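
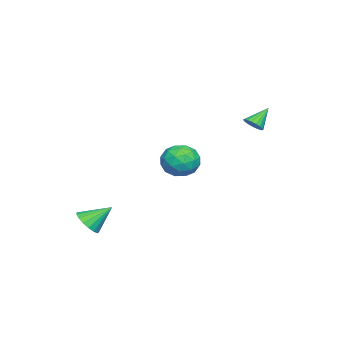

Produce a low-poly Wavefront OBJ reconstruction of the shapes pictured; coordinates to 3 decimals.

v -1.332 2.706 3.375
v -0.981 2.528 3.759
v -2.048 3.214 4.265
v -0.893 2.75 3.703
v -0.892 2.963 3.582
v -0.979 3.124 3.42
v -1.135 3.203 3.249
v -1.331 3.184 3.103
v -1.526 3.069 3.011
v -1.684 2.883 2.991
v -1.772 2.661 3.047
v -1.772 2.449 3.168
v -1.686 2.287 3.33
v -1.529 2.208 3.501
v -1.334 2.228 3.647
v -1.138 2.342 3.739
v -3.331 -0.728 -0.069
v -2.415 -0.261 0.091
v -2.665 -2.199 0.409
v -1.749 -1.732 0.569
v -2.554 -1.526 1.195
v -2.966 -0.616 0.9
v -2.114 -1.844 -0.4
v -2.526 -0.934 -0.695
v -1.663 -0.951 -0.114
v -1.934 -0.754 0.872
v -3.146 -1.706 -0.372
v -3.417 -1.509 0.614
v -2.932 -0.365 -0.031
v -2.148 -2.095 0.531
v -2.622 -1.973 0.899
v -2.083 -1.699 0.993
v -3.255 -0.574 0.445
v -2.717 -0.3 0.538
v -2.799 -1.043 1.187
v -2.363 -2.16 -0.038
v -1.825 -1.886 0.055
v -2.997 -0.761 -0.493
v -2.458 -0.487 -0.399
v -2.281 -1.417 -0.687
v -1.951 -0.496 -0.057
v -1.559 -1.361 0.224
v -1.774 -1.427 -0.346
v -2.016 -0.892 -0.519
v -2.11 -0.381 0.522
v -1.719 -1.245 0.803
v -2.192 -1.124 1.171
v -2.434 -0.589 0.997
v -1.668 -0.786 0.402
v -3.361 -1.215 -0.303
v -2.97 -2.079 -0.022
v -2.646 -1.871 -0.497
v -2.888 -1.336 -0.671
v -3.521 -1.099 0.276
v -3.129 -1.964 0.557
v -3.064 -1.568 1.019
v -3.306 -1.033 0.846
v -3.412 -1.674 0.098
v 3.437 -3.596 -1.877
v 4.154 -3.526 -1.604
v 2.983 -2.584 -0.943
v 4.139 -3.28 -1.878
v 3.964 -3.106 -2.152
v 3.668 -3.045 -2.362
v 3.319 -3.109 -2.462
v 2.997 -3.285 -2.427
v 2.776 -3.533 -2.267
v 2.706 -3.795 -2.017
v 2.804 -4.011 -1.735
v 3.047 -4.132 -1.486
v 3.379 -4.131 -1.326
v 3.724 -4.007 -1.292
v 4.004 -3.788 -1.393
f 2 1 4
f 2 4 3
f 4 1 5
f 4 5 3
f 5 1 6
f 5 6 3
f 6 1 7
f 6 7 3
f 7 1 8
f 7 8 3
f 8 1 9
f 8 9 3
f 9 1 10
f 9 10 3
f 10 1 11
f 10 11 3
f 11 1 12
f 11 12 3
f 12 1 13
f 12 13 3
f 13 1 14
f 13 14 3
f 14 1 15
f 14 15 3
f 15 1 16
f 15 16 3
f 16 1 2
f 16 2 3
f 17 54 33
f 54 28 57
f 33 57 22
f 54 57 33
f 17 33 29
f 33 22 34
f 29 34 18
f 33 34 29
f 17 29 38
f 29 18 39
f 38 39 24
f 29 39 38
f 17 38 50
f 38 24 53
f 50 53 27
f 38 53 50
f 17 50 54
f 50 27 58
f 54 58 28
f 50 58 54
f 18 34 45
f 34 22 48
f 45 48 26
f 34 48 45
f 22 57 35
f 57 28 56
f 35 56 21
f 57 56 35
f 28 58 55
f 58 27 51
f 55 51 19
f 58 51 55
f 27 53 52
f 53 24 40
f 52 40 23
f 53 40 52
f 24 39 44
f 39 18 41
f 44 41 25
f 39 41 44
f 20 46 32
f 46 26 47
f 32 47 21
f 46 47 32
f 20 32 30
f 32 21 31
f 30 31 19
f 32 31 30
f 20 30 37
f 30 19 36
f 37 36 23
f 30 36 37
f 20 37 42
f 37 23 43
f 42 43 25
f 37 43 42
f 20 42 46
f 42 25 49
f 46 49 26
f 42 49 46
f 21 47 35
f 47 26 48
f 35 48 22
f 47 48 35
f 19 31 55
f 31 21 56
f 55 56 28
f 31 56 55
f 23 36 52
f 36 19 51
f 52 51 27
f 36 51 52
f 25 43 44
f 43 23 40
f 44 40 24
f 43 40 44
f 26 49 45
f 49 25 41
f 45 41 18
f 49 41 45
f 60 59 62
f 60 62 61
f 62 59 63
f 62 63 61
f 63 59 64
f 63 64 61
f 64 59 65
f 64 65 61
f 65 59 66
f 65 66 61
f 66 59 67
f 66 67 61
f 67 59 68
f 67 68 61
f 68 59 69
f 68 69 61
f 69 59 70
f 69 70 61
f 70 59 71
f 70 71 61
f 71 59 72
f 71 72 61
f 72 59 73
f 72 73 61
f 73 59 60
f 73 60 61



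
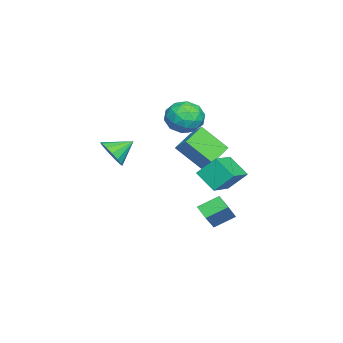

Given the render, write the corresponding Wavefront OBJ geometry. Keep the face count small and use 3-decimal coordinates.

v 0.784 -3.155 1.135
v 1.377 -2.408 0.696
v -0.004 -2.065 1.925
v 0.955 -2.468 0.359
v 0.487 -2.713 0.23
v 0.099 -3.076 0.343
v -0.106 -3.46 0.668
v -0.072 -3.762 1.119
v 0.191 -3.902 1.573
v 0.613 -3.841 1.91
v 1.081 -3.597 2.04
v 1.469 -3.234 1.926
v 1.674 -2.85 1.601
v 1.64 -2.547 1.151
v -1.513 1.343 2.864
v -0.325 0.993 2.797
v -1.715 0.327 4.583
v -0.527 -0.023 4.516
v -0.813 1.164 4.737
v -0.688 1.792 3.674
v -1.352 -0.472 3.706
v -1.227 0.156 2.643
v -0.225 -0.128 3.317
v 0.108 0.883 3.954
v -2.148 0.437 3.426
v -1.815 1.448 4.063
v -0.901 1.257 2.679
v -1.139 0.063 4.701
v -1.307 0.76 4.83
v -0.608 0.555 4.791
v -1.115 1.727 3.195
v -0.416 1.521 3.155
v -0.703 1.622 4.296
v -1.624 -0.201 4.225
v -0.925 -0.407 4.185
v -1.432 0.765 2.589
v -0.733 0.56 2.55
v -1.337 -0.302 3.084
v -0.144 0.392 2.946
v -0.263 -0.205 3.957
v -0.748 -0.469 3.481
v -0.675 -0.1 2.856
v 0.052 0.987 3.32
v -0.067 0.39 4.331
v -0.235 1.087 4.46
v -0.162 1.457 3.836
v 0.11 0.328 3.626
v -1.973 0.93 3.049
v -2.092 0.333 4.06
v -1.878 -0.137 3.544
v -1.805 0.233 2.92
v -1.777 1.525 3.423
v -1.896 0.928 4.434
v -1.365 1.42 4.524
v -1.292 1.789 3.899
v -2.15 0.992 3.754
v -1.048 1.892 -4.135
v 0.373 1.734 -2.709
v -1.639 3.045 -3.419
v -0.217 2.886 -1.992
v -0.443 2.534 -4.668
v 0.979 2.375 -3.241
v -1.033 3.686 -3.951
v 0.388 3.528 -2.525
v 0.08 2.452 0.092
v -0.075 3.525 1.255
v 0.673 3.59 -0.88
v 0.518 4.663 0.283
v 1.902 2.037 0.717
v 1.747 3.11 1.88
v 2.495 3.175 -0.255
v 2.34 4.248 0.908
v -2.818 2.18 0.17
v -2.825 0.607 1.679
v -2.3 2.936 0.96
v -2.307 1.363 2.469
v -1.173 1.637 -0.389
v -1.18 0.064 1.12
v -0.655 2.393 0.401
v -0.662 0.82 1.91
f 2 1 4
f 2 4 3
f 4 1 5
f 4 5 3
f 5 1 6
f 5 6 3
f 6 1 7
f 6 7 3
f 7 1 8
f 7 8 3
f 8 1 9
f 8 9 3
f 9 1 10
f 9 10 3
f 10 1 11
f 10 11 3
f 11 1 12
f 11 12 3
f 12 1 13
f 12 13 3
f 13 1 14
f 13 14 3
f 14 1 2
f 14 2 3
f 15 52 31
f 52 26 55
f 31 55 20
f 52 55 31
f 15 31 27
f 31 20 32
f 27 32 16
f 31 32 27
f 15 27 36
f 27 16 37
f 36 37 22
f 27 37 36
f 15 36 48
f 36 22 51
f 48 51 25
f 36 51 48
f 15 48 52
f 48 25 56
f 52 56 26
f 48 56 52
f 16 32 43
f 32 20 46
f 43 46 24
f 32 46 43
f 20 55 33
f 55 26 54
f 33 54 19
f 55 54 33
f 26 56 53
f 56 25 49
f 53 49 17
f 56 49 53
f 25 51 50
f 51 22 38
f 50 38 21
f 51 38 50
f 22 37 42
f 37 16 39
f 42 39 23
f 37 39 42
f 18 44 30
f 44 24 45
f 30 45 19
f 44 45 30
f 18 30 28
f 30 19 29
f 28 29 17
f 30 29 28
f 18 28 35
f 28 17 34
f 35 34 21
f 28 34 35
f 18 35 40
f 35 21 41
f 40 41 23
f 35 41 40
f 18 40 44
f 40 23 47
f 44 47 24
f 40 47 44
f 19 45 33
f 45 24 46
f 33 46 20
f 45 46 33
f 17 29 53
f 29 19 54
f 53 54 26
f 29 54 53
f 21 34 50
f 34 17 49
f 50 49 25
f 34 49 50
f 23 41 42
f 41 21 38
f 42 38 22
f 41 38 42
f 24 47 43
f 47 23 39
f 43 39 16
f 47 39 43
f 58 60 57
f 61 58 57
f 57 60 59
f 59 61 57
f 58 64 60
f 62 58 61
f 62 64 58
f 60 64 59
f 63 61 59
f 59 64 63
f 63 62 61
f 64 62 63
f 66 68 65
f 69 66 65
f 65 68 67
f 67 69 65
f 66 72 68
f 70 66 69
f 70 72 66
f 68 72 67
f 71 69 67
f 67 72 71
f 71 70 69
f 72 70 71
f 74 76 73
f 77 74 73
f 73 76 75
f 75 77 73
f 74 80 76
f 78 74 77
f 78 80 74
f 76 80 75
f 79 77 75
f 75 80 79
f 79 78 77
f 80 78 79



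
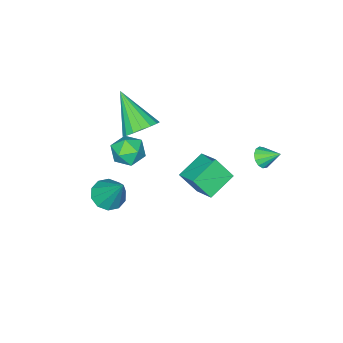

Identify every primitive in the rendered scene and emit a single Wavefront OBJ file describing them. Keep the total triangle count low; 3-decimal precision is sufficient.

v 3.225 -3.153 -1.679
v 3.775 -2.66 -2.08
v 3.435 -2.007 0.019
v 3.3 -2.464 -2.154
v 2.797 -2.531 -2.046
v 2.457 -2.836 -1.799
v 2.411 -3.262 -1.506
v 2.676 -3.646 -1.279
v 3.151 -3.842 -1.205
v 3.654 -3.775 -1.312
v 3.994 -3.471 -1.56
v 4.04 -3.045 -1.853
v 1.632 -2.612 2.292
v 2.507 -2.67 2.446
v 1.268 -4.188 3.768
v 2.373 -2.377 2.725
v 2.07 -2.138 2.905
v 1.666 -2.008 2.945
v 1.255 -2.016 2.835
v 0.93 -2.161 2.6
v 0.766 -2.409 2.295
v 0.8 -2.703 1.989
v 1.025 -2.977 1.753
v 1.389 -3.167 1.64
v 1.809 -3.23 1.676
v 2.188 -3.151 1.853
v 2.44 -2.949 2.131
v -0.115 0.407 0.067
v 0.245 1.53 0.683
v 1.236 0.301 -0.529
v 1.596 1.424 0.087
v 0.284 -0.284 1.093
v 0.644 0.839 1.709
v 1.635 -0.39 0.497
v 1.995 0.733 1.113
v 3.229 -1.075 3.757
v 3.932 -0.634 3.724
v 3.748 -1.966 2.896
v 4.451 -1.525 2.863
v 4.246 -1.93 3.559
v 3.925 -1.379 4.091
v 3.755 -1.221 2.529
v 3.434 -0.67 3.061
v 4.257 -0.724 2.965
v 4.561 -1.162 3.602
v 3.119 -1.438 3.018
v 3.423 -1.876 3.655
v -0.737 2.287 1.802
v -0.38 2.117 2.199
v -1.003 3.073 2.378
v -0.218 2.31 2.01
v -0.22 2.496 1.755
v -0.386 2.616 1.515
v -0.664 2.631 1.366
v -0.965 2.537 1.356
v -1.194 2.364 1.487
v -1.277 2.166 1.718
v -1.19 2.007 1.976
v -0.958 1.936 2.179
v -0.656 1.977 2.262
f 2 1 4
f 2 4 3
f 4 1 5
f 4 5 3
f 5 1 6
f 5 6 3
f 6 1 7
f 6 7 3
f 7 1 8
f 7 8 3
f 8 1 9
f 8 9 3
f 9 1 10
f 9 10 3
f 10 1 11
f 10 11 3
f 11 1 12
f 11 12 3
f 12 1 2
f 12 2 3
f 14 13 16
f 14 16 15
f 16 13 17
f 16 17 15
f 17 13 18
f 17 18 15
f 18 13 19
f 18 19 15
f 19 13 20
f 19 20 15
f 20 13 21
f 20 21 15
f 21 13 22
f 21 22 15
f 22 13 23
f 22 23 15
f 23 13 24
f 23 24 15
f 24 13 25
f 24 25 15
f 25 13 26
f 25 26 15
f 26 13 27
f 26 27 15
f 27 13 14
f 27 14 15
f 29 31 28
f 32 29 28
f 28 31 30
f 30 32 28
f 29 35 31
f 33 29 32
f 33 35 29
f 31 35 30
f 34 32 30
f 30 35 34
f 34 33 32
f 35 33 34
f 36 47 41
f 36 41 37
f 36 37 43
f 36 43 46
f 36 46 47
f 37 41 45
f 41 47 40
f 47 46 38
f 46 43 42
f 43 37 44
f 39 45 40
f 39 40 38
f 39 38 42
f 39 42 44
f 39 44 45
f 40 45 41
f 38 40 47
f 42 38 46
f 44 42 43
f 45 44 37
f 49 48 51
f 49 51 50
f 51 48 52
f 51 52 50
f 52 48 53
f 52 53 50
f 53 48 54
f 53 54 50
f 54 48 55
f 54 55 50
f 55 48 56
f 55 56 50
f 56 48 57
f 56 57 50
f 57 48 58
f 57 58 50
f 58 48 59
f 58 59 50
f 59 48 60
f 59 60 50
f 60 48 49
f 60 49 50



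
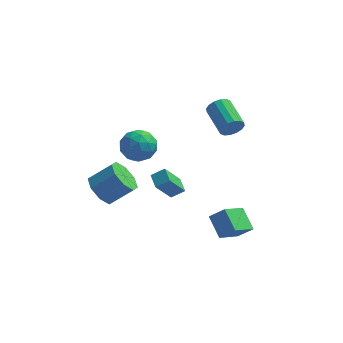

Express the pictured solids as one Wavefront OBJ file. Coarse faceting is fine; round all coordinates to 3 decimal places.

v -0.515 0.509 -4.419
v -1.293 -0.285 -2.866
v -0.903 1.384 -4.166
v -1.68 0.59 -2.612
v 0.26 0.71 -3.928
v -0.517 -0.084 -2.374
v -0.127 1.585 -3.674
v -0.905 0.791 -2.121
v -3.748 -4.008 -0.114
v -3.039 -4.094 -0.937
v -1.782 -3.759 0.11
v -2.492 -3.672 0.934
v -3.325 -3.316 -0.843
v -2.068 -2.981 0.205
v -3.859 -2.943 -0.321
v -2.602 -2.608 0.726
v -4.328 -3.193 0.322
v -3.071 -2.858 1.369
v -4.458 -3.921 0.71
v -3.201 -3.586 1.757
v -4.172 -4.699 0.615
v -2.915 -4.364 1.663
v -3.638 -5.072 0.094
v -2.381 -4.737 1.141
v -3.169 -4.822 -0.549
v -1.912 -4.487 0.498
v 3.035 -1.263 3.539
v 3.248 -0.938 2.909
v 2.338 0.629 3.412
v 2.125 0.303 4.041
v 2.914 -1.105 2.826
v 2.004 0.461 3.328
v 2.612 -1.315 2.934
v 1.702 0.252 3.436
v 2.423 -1.511 3.204
v 1.514 0.056 3.706
v 2.399 -1.641 3.563
v 1.489 -0.074 4.065
v 2.545 -1.669 3.916
v 1.635 -0.102 4.419
v 2.822 -1.589 4.168
v 1.912 -0.022 4.671
v 3.156 -1.421 4.252
v 2.246 0.145 4.754
v 3.458 -1.212 4.144
v 2.548 0.355 4.646
v 3.646 -1.016 3.874
v 2.737 0.551 4.376
v 3.671 -0.886 3.515
v 2.761 0.681 4.017
v 3.525 -0.858 3.161
v 2.615 0.709 3.664
v -2.163 1.336 0.671
v -1.386 0.732 0.083
v -3.414 1.028 -0.663
v -2.637 0.424 -1.251
v -3.059 0.012 -0.268
v -2.286 0.202 0.556
v -2.514 1.558 -1.136
v -1.741 1.748 -0.312
v -1.604 0.869 -1.034
v -1.94 -0.086 -0.498
v -2.86 1.846 -0.082
v -3.196 0.891 0.454
v -1.665 1.061 0.494
v -3.135 0.699 -1.074
v -3.383 0.457 -0.496
v -2.927 0.102 -0.842
v -2.194 0.75 0.772
v -1.737 0.395 0.427
v -2.72 -0.029 0.22
v -3.063 1.365 -1.007
v -2.606 1.01 -1.352
v -1.873 1.658 0.262
v -1.417 1.303 -0.084
v -2.08 1.789 -0.8
v -1.336 0.787 -0.508
v -2.071 0.605 -1.292
v -1.999 1.272 -1.225
v -1.545 1.384 -0.74
v -1.534 0.225 -0.193
v -2.269 0.044 -0.977
v -2.517 -0.198 -0.399
v -2.063 -0.086 0.085
v -1.662 0.306 -0.849
v -2.531 1.716 0.397
v -3.266 1.535 -0.387
v -2.737 1.846 -0.665
v -2.283 1.958 -0.181
v -2.729 1.155 0.712
v -3.464 0.973 -0.072
v -3.255 0.376 0.16
v -2.801 0.488 0.645
v -3.138 1.454 0.269
v 3.667 -3.766 -3.527
v 2.791 -5.073 -2.553
v 2.985 -2.711 -2.724
v 2.11 -4.018 -1.75
v 4.51 -3.782 -2.79
v 3.635 -5.089 -1.816
v 3.829 -2.727 -1.987
v 2.953 -4.034 -1.013
f 2 4 1
f 5 2 1
f 1 4 3
f 3 5 1
f 2 8 4
f 6 2 5
f 6 8 2
f 4 8 3
f 7 5 3
f 3 8 7
f 7 6 5
f 8 6 7
f 10 9 13
f 10 13 11
f 11 13 14
f 11 14 12
f 13 9 15
f 13 15 14
f 14 15 16
f 14 16 12
f 15 9 17
f 15 17 16
f 16 17 18
f 16 18 12
f 17 9 19
f 17 19 18
f 18 19 20
f 18 20 12
f 19 9 21
f 19 21 20
f 20 21 22
f 20 22 12
f 21 9 23
f 21 23 22
f 22 23 24
f 22 24 12
f 23 9 25
f 23 25 24
f 24 25 26
f 24 26 12
f 25 9 10
f 25 10 26
f 26 10 11
f 26 11 12
f 28 27 31
f 28 31 29
f 29 31 32
f 29 32 30
f 31 27 33
f 31 33 32
f 32 33 34
f 32 34 30
f 33 27 35
f 33 35 34
f 34 35 36
f 34 36 30
f 35 27 37
f 35 37 36
f 36 37 38
f 36 38 30
f 37 27 39
f 37 39 38
f 38 39 40
f 38 40 30
f 39 27 41
f 39 41 40
f 40 41 42
f 40 42 30
f 41 27 43
f 41 43 42
f 42 43 44
f 42 44 30
f 43 27 45
f 43 45 44
f 44 45 46
f 44 46 30
f 45 27 47
f 45 47 46
f 46 47 48
f 46 48 30
f 47 27 49
f 47 49 48
f 48 49 50
f 48 50 30
f 49 27 51
f 49 51 50
f 50 51 52
f 50 52 30
f 51 27 28
f 51 28 52
f 52 28 29
f 52 29 30
f 53 90 69
f 90 64 93
f 69 93 58
f 90 93 69
f 53 69 65
f 69 58 70
f 65 70 54
f 69 70 65
f 53 65 74
f 65 54 75
f 74 75 60
f 65 75 74
f 53 74 86
f 74 60 89
f 86 89 63
f 74 89 86
f 53 86 90
f 86 63 94
f 90 94 64
f 86 94 90
f 54 70 81
f 70 58 84
f 81 84 62
f 70 84 81
f 58 93 71
f 93 64 92
f 71 92 57
f 93 92 71
f 64 94 91
f 94 63 87
f 91 87 55
f 94 87 91
f 63 89 88
f 89 60 76
f 88 76 59
f 89 76 88
f 60 75 80
f 75 54 77
f 80 77 61
f 75 77 80
f 56 82 68
f 82 62 83
f 68 83 57
f 82 83 68
f 56 68 66
f 68 57 67
f 66 67 55
f 68 67 66
f 56 66 73
f 66 55 72
f 73 72 59
f 66 72 73
f 56 73 78
f 73 59 79
f 78 79 61
f 73 79 78
f 56 78 82
f 78 61 85
f 82 85 62
f 78 85 82
f 57 83 71
f 83 62 84
f 71 84 58
f 83 84 71
f 55 67 91
f 67 57 92
f 91 92 64
f 67 92 91
f 59 72 88
f 72 55 87
f 88 87 63
f 72 87 88
f 61 79 80
f 79 59 76
f 80 76 60
f 79 76 80
f 62 85 81
f 85 61 77
f 81 77 54
f 85 77 81
f 96 98 95
f 99 96 95
f 95 98 97
f 97 99 95
f 96 102 98
f 100 96 99
f 100 102 96
f 98 102 97
f 101 99 97
f 97 102 101
f 101 100 99
f 102 100 101



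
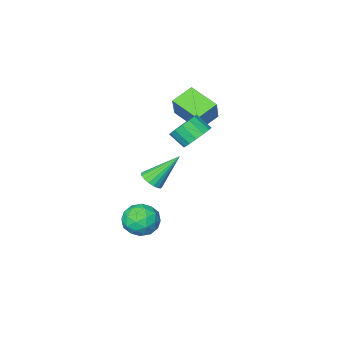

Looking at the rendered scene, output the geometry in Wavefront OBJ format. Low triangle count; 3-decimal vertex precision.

v -1.582 -4.524 2.687
v -2.864 -4.668 3.28
v -2.075 -2.832 2.033
v -3.357 -2.976 2.626
v -1.003 -3.804 4.114
v -2.285 -3.948 4.707
v -1.496 -2.112 3.46
v -2.778 -2.256 4.053
v 2.729 0.2 1.365
v 3.183 0.682 1.592
v 1.371 0.72 2.975
v 3.006 0.842 1.391
v 2.775 0.875 1.185
v 2.534 0.774 1.015
v 2.332 0.559 0.914
v 2.209 0.273 0.902
v 2.189 -0.027 0.982
v 2.275 -0.283 1.138
v 2.452 -0.442 1.339
v 2.684 -0.475 1.544
v 2.924 -0.374 1.715
v 3.126 -0.159 1.816
v 3.249 0.126 1.827
v 3.27 0.427 1.747
v 1.107 -1.611 -3.186
v 1.941 -1.215 -3.791
v 2.259 -2.605 -2.249
v 3.093 -2.209 -2.854
v 2.56 -1.548 -2.148
v 1.848 -0.934 -2.727
v 2.352 -2.886 -3.313
v 1.64 -2.272 -3.892
v 2.71 -2.003 -3.869
v 2.839 -1.175 -3.15
v 1.361 -2.645 -2.89
v 1.49 -1.817 -2.171
v 1.423 -1.326 -3.57
v 2.777 -2.494 -2.47
v 2.464 -2.106 -2.055
v 2.954 -1.873 -2.41
v 1.368 -1.161 -2.945
v 1.859 -0.927 -3.301
v 2.222 -1.123 -2.335
v 2.341 -2.893 -2.739
v 2.832 -2.659 -3.095
v 1.246 -1.947 -3.63
v 1.736 -1.714 -3.985
v 1.978 -2.697 -3.705
v 2.365 -1.556 -3.972
v 3.042 -2.14 -3.422
v 2.607 -2.538 -3.692
v 2.188 -2.177 -4.032
v 2.441 -1.07 -3.549
v 3.118 -1.654 -2.999
v 2.805 -1.265 -2.584
v 2.386 -0.904 -2.924
v 2.893 -1.533 -3.595
v 1.082 -2.166 -3.041
v 1.759 -2.75 -2.491
v 1.814 -2.916 -3.116
v 1.395 -2.555 -3.456
v 1.158 -1.68 -2.618
v 1.835 -2.264 -2.068
v 2.012 -1.643 -2.008
v 1.593 -1.282 -2.348
v 1.307 -2.287 -2.445
v -1.004 -1.326 2.557
v -0.273 -1.505 1.96
v 0.154 -2.253 2.707
v -0.576 -2.074 3.303
v -0.117 -1.13 2.246
v 0.31 -1.878 2.993
v -0.198 -0.807 2.615
v 0.229 -1.555 3.362
v -0.495 -0.624 2.969
v -0.068 -1.372 3.715
v -0.928 -0.629 3.212
v -0.501 -1.376 3.959
v -1.382 -0.82 3.28
v -0.954 -1.568 4.026
v -1.734 -1.147 3.153
v -1.307 -1.895 3.9
v -1.89 -1.522 2.867
v -1.463 -2.27 3.614
v -1.809 -1.845 2.498
v -1.382 -2.593 3.245
v -1.512 -2.028 2.145
v -1.085 -2.776 2.891
v -1.079 -2.024 1.901
v -0.652 -2.771 2.648
v -0.626 -1.832 1.834
v -0.198 -2.58 2.58
f 2 4 1
f 5 2 1
f 1 4 3
f 3 5 1
f 2 8 4
f 6 2 5
f 6 8 2
f 4 8 3
f 7 5 3
f 3 8 7
f 7 6 5
f 8 6 7
f 10 9 12
f 10 12 11
f 12 9 13
f 12 13 11
f 13 9 14
f 13 14 11
f 14 9 15
f 14 15 11
f 15 9 16
f 15 16 11
f 16 9 17
f 16 17 11
f 17 9 18
f 17 18 11
f 18 9 19
f 18 19 11
f 19 9 20
f 19 20 11
f 20 9 21
f 20 21 11
f 21 9 22
f 21 22 11
f 22 9 23
f 22 23 11
f 23 9 24
f 23 24 11
f 24 9 10
f 24 10 11
f 25 62 41
f 62 36 65
f 41 65 30
f 62 65 41
f 25 41 37
f 41 30 42
f 37 42 26
f 41 42 37
f 25 37 46
f 37 26 47
f 46 47 32
f 37 47 46
f 25 46 58
f 46 32 61
f 58 61 35
f 46 61 58
f 25 58 62
f 58 35 66
f 62 66 36
f 58 66 62
f 26 42 53
f 42 30 56
f 53 56 34
f 42 56 53
f 30 65 43
f 65 36 64
f 43 64 29
f 65 64 43
f 36 66 63
f 66 35 59
f 63 59 27
f 66 59 63
f 35 61 60
f 61 32 48
f 60 48 31
f 61 48 60
f 32 47 52
f 47 26 49
f 52 49 33
f 47 49 52
f 28 54 40
f 54 34 55
f 40 55 29
f 54 55 40
f 28 40 38
f 40 29 39
f 38 39 27
f 40 39 38
f 28 38 45
f 38 27 44
f 45 44 31
f 38 44 45
f 28 45 50
f 45 31 51
f 50 51 33
f 45 51 50
f 28 50 54
f 50 33 57
f 54 57 34
f 50 57 54
f 29 55 43
f 55 34 56
f 43 56 30
f 55 56 43
f 27 39 63
f 39 29 64
f 63 64 36
f 39 64 63
f 31 44 60
f 44 27 59
f 60 59 35
f 44 59 60
f 33 51 52
f 51 31 48
f 52 48 32
f 51 48 52
f 34 57 53
f 57 33 49
f 53 49 26
f 57 49 53
f 68 67 71
f 68 71 69
f 69 71 72
f 69 72 70
f 71 67 73
f 71 73 72
f 72 73 74
f 72 74 70
f 73 67 75
f 73 75 74
f 74 75 76
f 74 76 70
f 75 67 77
f 75 77 76
f 76 77 78
f 76 78 70
f 77 67 79
f 77 79 78
f 78 79 80
f 78 80 70
f 79 67 81
f 79 81 80
f 80 81 82
f 80 82 70
f 81 67 83
f 81 83 82
f 82 83 84
f 82 84 70
f 83 67 85
f 83 85 84
f 84 85 86
f 84 86 70
f 85 67 87
f 85 87 86
f 86 87 88
f 86 88 70
f 87 67 89
f 87 89 88
f 88 89 90
f 88 90 70
f 89 67 91
f 89 91 90
f 90 91 92
f 90 92 70
f 91 67 68
f 91 68 92
f 92 68 69
f 92 69 70



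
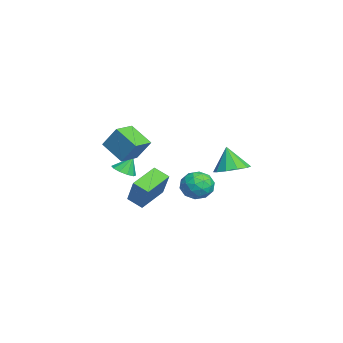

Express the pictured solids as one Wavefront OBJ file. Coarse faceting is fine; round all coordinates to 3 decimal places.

v 0.095 -3.773 -1.048
v 0.851 -3.58 -1.055
v -0.035 -3.227 -0.032
v 0.605 -3.229 -1.275
v 0.165 -3.085 -1.409
v -0.302 -3.204 -1.404
v -0.618 -3.541 -1.264
v -0.661 -3.966 -1.041
v -0.415 -4.317 -0.82
v 0.025 -4.461 -0.687
v 0.492 -4.342 -0.691
v 0.808 -4.005 -0.831
v 1.1 2.295 -0.651
v 2.059 1.87 -0.396
v 0.56 2.005 0.891
v 2.082 2.524 -0.265
v 1.729 3.091 -0.281
v 1.136 3.354 -0.439
v 0.53 3.212 -0.678
v 0.141 2.72 -0.907
v 0.118 2.066 -1.038
v 0.47 1.5 -1.021
v 1.063 1.237 -0.863
v 1.67 1.378 -0.624
v 2.687 -4.124 2.303
v 3.106 -3.361 3.586
v 3.652 -3.114 1.388
v 4.071 -2.352 2.67
v 3.749 -4.988 2.47
v 4.168 -4.226 3.752
v 4.714 -3.979 1.554
v 5.133 -3.216 2.837
v -3.631 1.083 -3.004
v -2.562 1.335 -2.897
v -3.218 -0.155 -4.223
v -2.149 0.097 -4.116
v -2.683 -0.403 -3.29
v -2.939 0.362 -2.536
v -2.841 0.818 -4.584
v -3.097 1.583 -3.83
v -2.073 1.171 -3.873
v -1.976 0.416 -3.074
v -3.804 0.764 -4.046
v -3.707 0.009 -3.247
v -3.133 1.318 -2.843
v -2.647 -0.138 -4.277
v -2.961 -0.432 -3.791
v -2.333 -0.284 -3.728
v -3.354 0.746 -2.631
v -2.726 0.894 -2.568
v -2.797 -0.128 -2.8
v -3.054 0.286 -4.552
v -2.426 0.434 -4.489
v -3.447 1.464 -3.392
v -2.819 1.612 -3.329
v -2.983 1.308 -4.32
v -2.217 1.369 -3.354
v -1.974 0.642 -4.071
v -2.381 1.066 -4.346
v -2.532 1.515 -3.903
v -2.16 0.926 -2.884
v -1.917 0.198 -3.601
v -2.231 -0.096 -3.116
v -2.381 0.354 -2.672
v -1.873 0.829 -3.458
v -3.863 0.982 -3.519
v -3.62 0.254 -4.236
v -3.399 0.826 -4.448
v -3.549 1.276 -4.004
v -3.806 0.538 -3.049
v -3.563 -0.189 -3.766
v -3.248 -0.335 -3.217
v -3.399 0.114 -2.774
v -3.907 0.351 -3.662
v -4.334 -2.222 -3.945
v -3.182 -1.904 -2.182
v -3.788 -1.374 -4.455
v -2.636 -1.056 -2.691
v -2.964 -3.504 -4.609
v -1.812 -3.186 -2.845
v -2.418 -2.656 -5.118
v -1.266 -2.338 -3.355
f 2 1 4
f 2 4 3
f 4 1 5
f 4 5 3
f 5 1 6
f 5 6 3
f 6 1 7
f 6 7 3
f 7 1 8
f 7 8 3
f 8 1 9
f 8 9 3
f 9 1 10
f 9 10 3
f 10 1 11
f 10 11 3
f 11 1 12
f 11 12 3
f 12 1 2
f 12 2 3
f 14 13 16
f 14 16 15
f 16 13 17
f 16 17 15
f 17 13 18
f 17 18 15
f 18 13 19
f 18 19 15
f 19 13 20
f 19 20 15
f 20 13 21
f 20 21 15
f 21 13 22
f 21 22 15
f 22 13 23
f 22 23 15
f 23 13 24
f 23 24 15
f 24 13 14
f 24 14 15
f 26 28 25
f 29 26 25
f 25 28 27
f 27 29 25
f 26 32 28
f 30 26 29
f 30 32 26
f 28 32 27
f 31 29 27
f 27 32 31
f 31 30 29
f 32 30 31
f 33 70 49
f 70 44 73
f 49 73 38
f 70 73 49
f 33 49 45
f 49 38 50
f 45 50 34
f 49 50 45
f 33 45 54
f 45 34 55
f 54 55 40
f 45 55 54
f 33 54 66
f 54 40 69
f 66 69 43
f 54 69 66
f 33 66 70
f 66 43 74
f 70 74 44
f 66 74 70
f 34 50 61
f 50 38 64
f 61 64 42
f 50 64 61
f 38 73 51
f 73 44 72
f 51 72 37
f 73 72 51
f 44 74 71
f 74 43 67
f 71 67 35
f 74 67 71
f 43 69 68
f 69 40 56
f 68 56 39
f 69 56 68
f 40 55 60
f 55 34 57
f 60 57 41
f 55 57 60
f 36 62 48
f 62 42 63
f 48 63 37
f 62 63 48
f 36 48 46
f 48 37 47
f 46 47 35
f 48 47 46
f 36 46 53
f 46 35 52
f 53 52 39
f 46 52 53
f 36 53 58
f 53 39 59
f 58 59 41
f 53 59 58
f 36 58 62
f 58 41 65
f 62 65 42
f 58 65 62
f 37 63 51
f 63 42 64
f 51 64 38
f 63 64 51
f 35 47 71
f 47 37 72
f 71 72 44
f 47 72 71
f 39 52 68
f 52 35 67
f 68 67 43
f 52 67 68
f 41 59 60
f 59 39 56
f 60 56 40
f 59 56 60
f 42 65 61
f 65 41 57
f 61 57 34
f 65 57 61
f 76 78 75
f 79 76 75
f 75 78 77
f 77 79 75
f 76 82 78
f 80 76 79
f 80 82 76
f 78 82 77
f 81 79 77
f 77 82 81
f 81 80 79
f 82 80 81



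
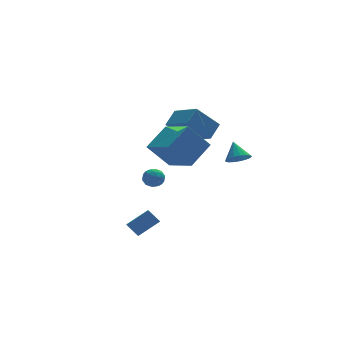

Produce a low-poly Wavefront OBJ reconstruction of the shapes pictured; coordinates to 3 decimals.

v 2.891 -4.148 1.946
v 3.431 -4.513 2.276
v 2.889 -3.332 2.854
v 3.598 -4.284 2.071
v 3.602 -4.024 1.837
v 3.444 -3.793 1.628
v 3.159 -3.643 1.493
v 2.813 -3.608 1.461
v 2.485 -3.698 1.54
v 2.249 -3.89 1.713
v 2.161 -4.142 1.939
v 2.24 -4.395 2.167
v 2.469 -4.591 2.344
v 2.794 -4.686 2.43
v 3.141 -4.658 2.405
v 2.241 2.139 2.033
v 3.014 2.781 2.76
v 1.535 3.867 1.259
v 2.309 4.508 1.986
v 3.611 2.072 0.634
v 4.385 2.713 1.361
v 2.906 3.799 -0.14
v 3.679 4.441 0.587
v -1.085 -0.7 1.896
v -0.492 -2.653 2.664
v 0.274 0.106 2.897
v 0.866 -1.847 3.665
v 0.134 -0.913 0.415
v 0.726 -2.866 1.183
v 1.492 -0.107 1.416
v 2.085 -2.06 2.184
v 0.35 4.219 -3.01
v 1.012 4.179 -3.248
v 0.508 3.261 -2.412
v 1.17 3.221 -2.65
v 0.987 3.731 -2.2
v 0.89 4.323 -2.569
v 0.63 3.117 -3.091
v 0.533 3.709 -3.46
v 1.185 3.498 -3.298
v 1.406 3.878 -2.747
v 0.114 3.562 -2.913
v 0.335 3.942 -2.362
v 0.668 4.283 -3.181
v 0.852 3.157 -2.479
v 0.745 3.457 -2.214
v 1.134 3.434 -2.354
v 0.596 4.368 -2.783
v 0.985 4.344 -2.922
v 0.97 4.081 -2.306
v 0.535 3.096 -2.738
v 0.924 3.072 -2.877
v 0.386 4.006 -3.306
v 0.775 3.983 -3.446
v 0.55 3.359 -3.354
v 1.158 3.859 -3.35
v 1.251 3.296 -2.999
v 0.934 3.235 -3.258
v 0.877 3.583 -3.475
v 1.288 4.083 -3.027
v 1.38 3.52 -2.675
v 1.273 3.82 -2.411
v 1.216 4.167 -2.628
v 1.39 3.682 -3.056
v 0.14 3.92 -2.985
v 0.232 3.357 -2.633
v 0.304 3.273 -3.032
v 0.247 3.62 -3.249
v 0.269 4.144 -2.661
v 0.362 3.581 -2.31
v 0.643 3.857 -2.185
v 0.586 4.205 -2.402
v 0.13 3.758 -2.604
v -2.774 -2.412 -2.963
v -1.519 -2.319 -2.128
v -2.545 -1.576 -3.399
v -1.29 -1.484 -2.564
v -2.29 -2.896 -3.636
v -1.035 -2.804 -2.801
v -2.061 -2.061 -4.072
v -0.806 -1.968 -3.237
f 2 1 4
f 2 4 3
f 4 1 5
f 4 5 3
f 5 1 6
f 5 6 3
f 6 1 7
f 6 7 3
f 7 1 8
f 7 8 3
f 8 1 9
f 8 9 3
f 9 1 10
f 9 10 3
f 10 1 11
f 10 11 3
f 11 1 12
f 11 12 3
f 12 1 13
f 12 13 3
f 13 1 14
f 13 14 3
f 14 1 15
f 14 15 3
f 15 1 2
f 15 2 3
f 17 19 16
f 20 17 16
f 16 19 18
f 18 20 16
f 17 23 19
f 21 17 20
f 21 23 17
f 19 23 18
f 22 20 18
f 18 23 22
f 22 21 20
f 23 21 22
f 25 27 24
f 28 25 24
f 24 27 26
f 26 28 24
f 25 31 27
f 29 25 28
f 29 31 25
f 27 31 26
f 30 28 26
f 26 31 30
f 30 29 28
f 31 29 30
f 32 69 48
f 69 43 72
f 48 72 37
f 69 72 48
f 32 48 44
f 48 37 49
f 44 49 33
f 48 49 44
f 32 44 53
f 44 33 54
f 53 54 39
f 44 54 53
f 32 53 65
f 53 39 68
f 65 68 42
f 53 68 65
f 32 65 69
f 65 42 73
f 69 73 43
f 65 73 69
f 33 49 60
f 49 37 63
f 60 63 41
f 49 63 60
f 37 72 50
f 72 43 71
f 50 71 36
f 72 71 50
f 43 73 70
f 73 42 66
f 70 66 34
f 73 66 70
f 42 68 67
f 68 39 55
f 67 55 38
f 68 55 67
f 39 54 59
f 54 33 56
f 59 56 40
f 54 56 59
f 35 61 47
f 61 41 62
f 47 62 36
f 61 62 47
f 35 47 45
f 47 36 46
f 45 46 34
f 47 46 45
f 35 45 52
f 45 34 51
f 52 51 38
f 45 51 52
f 35 52 57
f 52 38 58
f 57 58 40
f 52 58 57
f 35 57 61
f 57 40 64
f 61 64 41
f 57 64 61
f 36 62 50
f 62 41 63
f 50 63 37
f 62 63 50
f 34 46 70
f 46 36 71
f 70 71 43
f 46 71 70
f 38 51 67
f 51 34 66
f 67 66 42
f 51 66 67
f 40 58 59
f 58 38 55
f 59 55 39
f 58 55 59
f 41 64 60
f 64 40 56
f 60 56 33
f 64 56 60
f 75 77 74
f 78 75 74
f 74 77 76
f 76 78 74
f 75 81 77
f 79 75 78
f 79 81 75
f 77 81 76
f 80 78 76
f 76 81 80
f 80 79 78
f 81 79 80



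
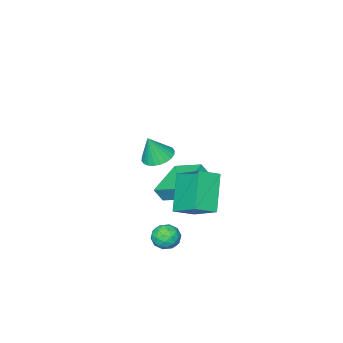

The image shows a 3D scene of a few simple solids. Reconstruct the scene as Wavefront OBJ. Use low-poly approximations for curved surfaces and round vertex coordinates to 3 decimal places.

v 1.422 4.015 -2.228
v 1.982 3.692 -1.949
v 1.198 3.088 -2.851
v 1.758 2.765 -2.572
v 1.194 2.9 -2.172
v 1.332 3.473 -1.787
v 1.848 3.307 -3.013
v 1.986 3.88 -2.628
v 2.245 3.254 -2.434
v 1.841 3.003 -1.914
v 1.339 3.777 -2.886
v 0.935 3.526 -2.366
v 1.722 3.935 -2.034
v 1.458 2.845 -2.766
v 1.127 2.924 -2.531
v 1.456 2.734 -2.367
v 1.34 3.807 -1.939
v 1.669 3.617 -1.775
v 1.206 3.151 -1.906
v 1.511 3.163 -3.025
v 1.84 2.973 -2.861
v 1.724 4.046 -2.433
v 2.053 3.856 -2.269
v 1.974 3.629 -2.894
v 2.206 3.488 -2.154
v 2.074 2.943 -2.521
v 2.127 3.261 -2.78
v 2.208 3.598 -2.554
v 1.968 3.34 -1.849
v 1.836 2.795 -2.215
v 1.505 2.875 -1.981
v 1.586 3.212 -1.754
v 2.123 3.083 -2.134
v 1.344 3.985 -2.585
v 1.212 3.44 -2.951
v 1.594 3.568 -3.046
v 1.675 3.905 -2.819
v 1.106 3.837 -2.279
v 0.974 3.292 -2.646
v 0.972 3.182 -2.246
v 1.053 3.519 -2.02
v 1.057 3.697 -2.666
v -1.183 -0.173 -3.127
v -2.959 -0.811 -2.561
v -1.494 1.334 -2.406
v -3.27 0.697 -1.84
v -0.87 -0.437 -2.44
v -2.646 -1.074 -1.874
v -1.181 1.071 -1.719
v -2.957 0.433 -1.153
v -1.069 2.393 -0.201
v -1.061 3.881 0.739
v -0.051 3.34 -1.707
v -0.043 4.828 -0.767
v -0.097 2.092 0.267
v -0.089 3.58 1.207
v 0.921 3.039 -1.239
v 0.929 4.527 -0.299
v 2.098 3.5 3.019
v 2.482 4.129 2.95
v 2.542 3.36 4.201
v 2.232 4.227 3.055
v 1.961 4.215 3.156
v 1.711 4.093 3.235
v 1.521 3.881 3.282
v 1.418 3.612 3.288
v 1.418 3.325 3.254
v 1.523 3.065 3.184
v 1.714 2.871 3.089
v 1.964 2.773 2.983
v 2.235 2.786 2.883
v 2.485 2.907 2.803
v 2.675 3.119 2.757
v 2.778 3.389 2.75
v 2.778 3.675 2.785
v 2.673 3.935 2.855
f 1 38 17
f 38 12 41
f 17 41 6
f 38 41 17
f 1 17 13
f 17 6 18
f 13 18 2
f 17 18 13
f 1 13 22
f 13 2 23
f 22 23 8
f 13 23 22
f 1 22 34
f 22 8 37
f 34 37 11
f 22 37 34
f 1 34 38
f 34 11 42
f 38 42 12
f 34 42 38
f 2 18 29
f 18 6 32
f 29 32 10
f 18 32 29
f 6 41 19
f 41 12 40
f 19 40 5
f 41 40 19
f 12 42 39
f 42 11 35
f 39 35 3
f 42 35 39
f 11 37 36
f 37 8 24
f 36 24 7
f 37 24 36
f 8 23 28
f 23 2 25
f 28 25 9
f 23 25 28
f 4 30 16
f 30 10 31
f 16 31 5
f 30 31 16
f 4 16 14
f 16 5 15
f 14 15 3
f 16 15 14
f 4 14 21
f 14 3 20
f 21 20 7
f 14 20 21
f 4 21 26
f 21 7 27
f 26 27 9
f 21 27 26
f 4 26 30
f 26 9 33
f 30 33 10
f 26 33 30
f 5 31 19
f 31 10 32
f 19 32 6
f 31 32 19
f 3 15 39
f 15 5 40
f 39 40 12
f 15 40 39
f 7 20 36
f 20 3 35
f 36 35 11
f 20 35 36
f 9 27 28
f 27 7 24
f 28 24 8
f 27 24 28
f 10 33 29
f 33 9 25
f 29 25 2
f 33 25 29
f 44 46 43
f 47 44 43
f 43 46 45
f 45 47 43
f 44 50 46
f 48 44 47
f 48 50 44
f 46 50 45
f 49 47 45
f 45 50 49
f 49 48 47
f 50 48 49
f 52 54 51
f 55 52 51
f 51 54 53
f 53 55 51
f 52 58 54
f 56 52 55
f 56 58 52
f 54 58 53
f 57 55 53
f 53 58 57
f 57 56 55
f 58 56 57
f 60 59 62
f 60 62 61
f 62 59 63
f 62 63 61
f 63 59 64
f 63 64 61
f 64 59 65
f 64 65 61
f 65 59 66
f 65 66 61
f 66 59 67
f 66 67 61
f 67 59 68
f 67 68 61
f 68 59 69
f 68 69 61
f 69 59 70
f 69 70 61
f 70 59 71
f 70 71 61
f 71 59 72
f 71 72 61
f 72 59 73
f 72 73 61
f 73 59 74
f 73 74 61
f 74 59 75
f 74 75 61
f 75 59 76
f 75 76 61
f 76 59 60
f 76 60 61



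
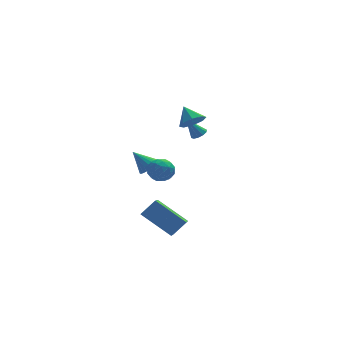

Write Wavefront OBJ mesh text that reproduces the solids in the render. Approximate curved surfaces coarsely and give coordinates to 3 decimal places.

v -0.564 0.758 1.022
v -0.164 0.403 1.576
v -0.876 1.582 1.778
v 0.161 0.796 1.281
v 0.061 1.168 0.834
v -0.405 1.299 0.498
v -0.964 1.114 0.469
v -1.288 0.72 0.764
v -1.188 0.349 1.211
v -0.723 0.217 1.547
v -3.054 -0.204 -1.526
v -2.778 -0.432 -0.972
v -3.766 0.664 -0.814
v -2.613 -0.245 -1.036
v -2.516 -0.051 -1.175
v -2.501 0.12 -1.367
v -2.569 0.241 -1.584
v -2.712 0.295 -1.791
v -2.906 0.272 -1.959
v -3.123 0.178 -2.06
v -3.329 0.025 -2.081
v -3.494 -0.163 -2.016
v -3.591 -0.357 -1.878
v -3.606 -0.527 -1.685
v -3.538 -0.649 -1.469
v -3.395 -0.702 -1.261
v -3.201 -0.68 -1.094
v -2.984 -0.585 -0.992
v -2.752 -2.8 0.418
v -2.421 -3.335 -0.003
v -3.619 -2.665 -0.437
v -3.288 -3.2 -0.858
v -3.627 -3.386 -0.207
v -3.092 -3.47 0.321
v -2.948 -2.53 -0.761
v -2.413 -2.614 -0.233
v -2.542 -3.168 -0.731
v -2.962 -3.697 -0.389
v -3.078 -2.303 -0.051
v -3.498 -2.832 0.291
v -2.51 -3.079 0.282
v -3.53 -2.921 -0.722
v -3.729 -3.03 -0.34
v -3.534 -3.345 -0.587
v -2.905 -3.158 0.473
v -2.71 -3.473 0.226
v -3.419 -3.503 0.105
v -3.33 -2.527 -0.666
v -3.135 -2.842 -0.913
v -2.506 -2.655 0.147
v -2.311 -2.97 -0.1
v -2.621 -2.497 -0.545
v -2.387 -3.296 -0.393
v -2.896 -3.217 -0.895
v -2.697 -2.823 -0.839
v -2.382 -2.872 -0.528
v -2.633 -3.607 -0.192
v -3.143 -3.528 -0.694
v -3.343 -3.637 -0.312
v -3.028 -3.686 -0.001
v -2.705 -3.509 -0.62
v -2.897 -2.472 0.254
v -3.407 -2.393 -0.248
v -3.012 -2.314 -0.439
v -2.697 -2.363 -0.128
v -3.144 -2.783 0.455
v -3.653 -2.704 -0.047
v -3.658 -3.128 0.088
v -3.343 -3.177 0.399
v -3.335 -2.491 0.18
v -2.816 -4.498 -4.147
v -4.166 -3.462 -3.021
v -2.313 -2.662 -5.231
v -3.663 -1.627 -4.105
v -2.017 -4.273 -3.395
v -3.367 -3.238 -2.269
v -1.514 -2.438 -4.479
v -2.864 -1.402 -3.353
v 0.441 3.705 -1.53
v 0.796 4.016 -1.364
v -0.241 3.875 -0.39
v 0.585 4.184 -1.515
v 0.319 4.169 -1.672
v 0.1 3.977 -1.775
v 0.011 3.681 -1.784
v 0.086 3.395 -1.697
v 0.297 3.227 -1.546
v 0.563 3.242 -1.389
v 0.782 3.434 -1.286
v 0.871 3.729 -1.277
f 2 1 4
f 2 4 3
f 4 1 5
f 4 5 3
f 5 1 6
f 5 6 3
f 6 1 7
f 6 7 3
f 7 1 8
f 7 8 3
f 8 1 9
f 8 9 3
f 9 1 10
f 9 10 3
f 10 1 2
f 10 2 3
f 12 11 14
f 12 14 13
f 14 11 15
f 14 15 13
f 15 11 16
f 15 16 13
f 16 11 17
f 16 17 13
f 17 11 18
f 17 18 13
f 18 11 19
f 18 19 13
f 19 11 20
f 19 20 13
f 20 11 21
f 20 21 13
f 21 11 22
f 21 22 13
f 22 11 23
f 22 23 13
f 23 11 24
f 23 24 13
f 24 11 25
f 24 25 13
f 25 11 26
f 25 26 13
f 26 11 27
f 26 27 13
f 27 11 28
f 27 28 13
f 28 11 12
f 28 12 13
f 29 66 45
f 66 40 69
f 45 69 34
f 66 69 45
f 29 45 41
f 45 34 46
f 41 46 30
f 45 46 41
f 29 41 50
f 41 30 51
f 50 51 36
f 41 51 50
f 29 50 62
f 50 36 65
f 62 65 39
f 50 65 62
f 29 62 66
f 62 39 70
f 66 70 40
f 62 70 66
f 30 46 57
f 46 34 60
f 57 60 38
f 46 60 57
f 34 69 47
f 69 40 68
f 47 68 33
f 69 68 47
f 40 70 67
f 70 39 63
f 67 63 31
f 70 63 67
f 39 65 64
f 65 36 52
f 64 52 35
f 65 52 64
f 36 51 56
f 51 30 53
f 56 53 37
f 51 53 56
f 32 58 44
f 58 38 59
f 44 59 33
f 58 59 44
f 32 44 42
f 44 33 43
f 42 43 31
f 44 43 42
f 32 42 49
f 42 31 48
f 49 48 35
f 42 48 49
f 32 49 54
f 49 35 55
f 54 55 37
f 49 55 54
f 32 54 58
f 54 37 61
f 58 61 38
f 54 61 58
f 33 59 47
f 59 38 60
f 47 60 34
f 59 60 47
f 31 43 67
f 43 33 68
f 67 68 40
f 43 68 67
f 35 48 64
f 48 31 63
f 64 63 39
f 48 63 64
f 37 55 56
f 55 35 52
f 56 52 36
f 55 52 56
f 38 61 57
f 61 37 53
f 57 53 30
f 61 53 57
f 72 74 71
f 75 72 71
f 71 74 73
f 73 75 71
f 72 78 74
f 76 72 75
f 76 78 72
f 74 78 73
f 77 75 73
f 73 78 77
f 77 76 75
f 78 76 77
f 80 79 82
f 80 82 81
f 82 79 83
f 82 83 81
f 83 79 84
f 83 84 81
f 84 79 85
f 84 85 81
f 85 79 86
f 85 86 81
f 86 79 87
f 86 87 81
f 87 79 88
f 87 88 81
f 88 79 89
f 88 89 81
f 89 79 90
f 89 90 81
f 90 79 80
f 90 80 81



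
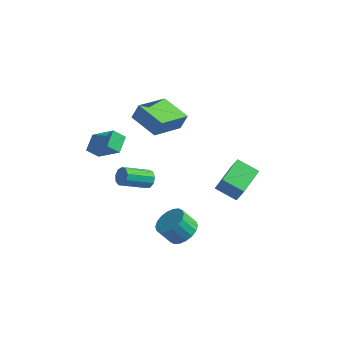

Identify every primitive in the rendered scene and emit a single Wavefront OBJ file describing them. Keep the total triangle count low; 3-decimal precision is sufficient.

v 2.429 -2.863 -0.79
v 3.162 -3.308 -0.457
v 2.525 -3.641 0.503
v 1.791 -3.197 0.17
v 3.204 -2.932 -0.299
v 2.566 -3.266 0.661
v 3.092 -2.543 -0.238
v 2.454 -2.877 0.722
v 2.849 -2.218 -0.287
v 2.211 -2.551 0.673
v 2.522 -2.02 -0.435
v 1.885 -2.353 0.525
v 2.177 -1.989 -0.653
v 1.54 -2.322 0.307
v 1.882 -2.131 -0.899
v 1.245 -2.465 0.061
v 1.695 -2.419 -1.123
v 1.058 -2.752 -0.163
v 1.654 -2.794 -1.281
v 1.016 -3.128 -0.321
v 1.766 -3.183 -1.342
v 1.128 -3.517 -0.382
v 2.009 -3.509 -1.293
v 1.371 -3.842 -0.333
v 2.335 -3.707 -1.145
v 1.698 -4.04 -0.185
v 2.68 -3.738 -0.927
v 2.043 -4.071 0.033
v 2.975 -3.595 -0.681
v 2.338 -3.929 0.279
v -3.325 1.996 2.791
v -3.003 2.23 3.752
v -2.823 4.021 2.127
v -2.5 4.256 3.088
v -1.6 1.424 2.352
v -1.277 1.659 3.313
v -1.097 3.45 1.688
v -0.775 3.684 2.649
v -1.02 -0.327 0.181
v -0.697 -0.748 -0.077
v -1.657 -1.974 0.721
v -1.98 -1.553 0.979
v -0.533 -0.646 0.278
v -1.493 -1.872 1.076
v -0.597 -0.394 0.587
v -1.557 -1.62 1.385
v -0.859 -0.111 0.706
v -1.819 -1.337 1.504
v -1.196 0.071 0.579
v -2.156 -1.155 1.378
v -1.451 0.067 0.267
v -2.411 -1.159 1.065
v -1.504 -0.122 -0.086
v -2.464 -1.348 0.712
v -1.331 -0.406 -0.314
v -2.291 -1.632 0.484
v -1.012 -0.653 -0.311
v -1.972 -1.879 0.488
v 3.14 -0.728 1.448
v 3.651 -0.916 2.518
v 3.136 1.054 1.763
v 3.647 0.866 2.833
v 4.353 -0.626 0.887
v 4.864 -0.814 1.957
v 4.349 1.156 1.202
v 4.86 0.968 2.272
v -3.832 -1.999 2.747
v -2.4 -2.24 3.844
v -4.022 -0.999 3.214
v -2.59 -1.24 4.311
v -3.31 -1.62 2.149
v -1.878 -1.861 3.246
v -3.5 -0.62 2.616
v -2.068 -0.861 3.713
f 2 1 5
f 2 5 3
f 3 5 6
f 3 6 4
f 5 1 7
f 5 7 6
f 6 7 8
f 6 8 4
f 7 1 9
f 7 9 8
f 8 9 10
f 8 10 4
f 9 1 11
f 9 11 10
f 10 11 12
f 10 12 4
f 11 1 13
f 11 13 12
f 12 13 14
f 12 14 4
f 13 1 15
f 13 15 14
f 14 15 16
f 14 16 4
f 15 1 17
f 15 17 16
f 16 17 18
f 16 18 4
f 17 1 19
f 17 19 18
f 18 19 20
f 18 20 4
f 19 1 21
f 19 21 20
f 20 21 22
f 20 22 4
f 21 1 23
f 21 23 22
f 22 23 24
f 22 24 4
f 23 1 25
f 23 25 24
f 24 25 26
f 24 26 4
f 25 1 27
f 25 27 26
f 26 27 28
f 26 28 4
f 27 1 29
f 27 29 28
f 28 29 30
f 28 30 4
f 29 1 2
f 29 2 30
f 30 2 3
f 30 3 4
f 32 34 31
f 35 32 31
f 31 34 33
f 33 35 31
f 32 38 34
f 36 32 35
f 36 38 32
f 34 38 33
f 37 35 33
f 33 38 37
f 37 36 35
f 38 36 37
f 40 39 43
f 40 43 41
f 41 43 44
f 41 44 42
f 43 39 45
f 43 45 44
f 44 45 46
f 44 46 42
f 45 39 47
f 45 47 46
f 46 47 48
f 46 48 42
f 47 39 49
f 47 49 48
f 48 49 50
f 48 50 42
f 49 39 51
f 49 51 50
f 50 51 52
f 50 52 42
f 51 39 53
f 51 53 52
f 52 53 54
f 52 54 42
f 53 39 55
f 53 55 54
f 54 55 56
f 54 56 42
f 55 39 57
f 55 57 56
f 56 57 58
f 56 58 42
f 57 39 40
f 57 40 58
f 58 40 41
f 58 41 42
f 60 62 59
f 63 60 59
f 59 62 61
f 61 63 59
f 60 66 62
f 64 60 63
f 64 66 60
f 62 66 61
f 65 63 61
f 61 66 65
f 65 64 63
f 66 64 65
f 68 70 67
f 71 68 67
f 67 70 69
f 69 71 67
f 68 74 70
f 72 68 71
f 72 74 68
f 70 74 69
f 73 71 69
f 69 74 73
f 73 72 71
f 74 72 73



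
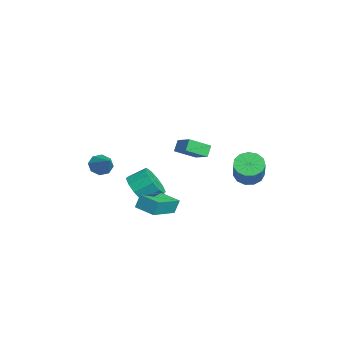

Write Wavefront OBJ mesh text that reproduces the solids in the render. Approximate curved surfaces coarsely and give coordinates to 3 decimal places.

v 0.614 -1.976 -0.047
v 1.18 -2.479 0.695
v 1.232 -1.427 1.368
v 0.666 -0.924 0.627
v 1.598 -2.222 0.261
v 1.65 -1.17 0.934
v 1.64 -1.871 -0.291
v 1.692 -0.819 0.382
v 1.29 -1.56 -0.749
v 1.342 -0.508 -0.076
v 0.682 -1.408 -0.939
v 0.734 -0.356 -0.266
v 0.048 -1.473 -0.788
v 0.1 -0.421 -0.115
v -0.37 -1.73 -0.354
v -0.318 -0.678 0.319
v -0.412 -2.081 0.198
v -0.36 -1.029 0.871
v -0.062 -2.392 0.656
v -0.01 -1.34 1.329
v 0.546 -2.544 0.846
v 0.598 -1.492 1.519
v 2.313 4.049 1.671
v 2.884 3.738 1.077
v 4.157 3.52 2.416
v 3.587 3.831 3.009
v 2.952 4.229 1.093
v 4.225 4.011 2.431
v 2.817 4.662 1.291
v 4.09 4.445 2.63
v 2.522 4.901 1.611
v 3.796 4.684 2.949
v 2.161 4.87 1.949
v 3.434 4.652 3.287
v 1.848 4.577 2.199
v 3.122 4.36 3.537
v 1.683 4.117 2.281
v 2.957 3.9 3.62
v 1.718 3.635 2.17
v 2.992 3.418 3.508
v 1.942 3.284 1.9
v 3.215 3.067 3.238
v 2.284 3.176 1.557
v 3.557 2.959 2.896
v 2.635 3.345 1.251
v 3.908 3.128 2.589
v -4.143 -3.498 -0.261
v -3.86 -3.055 -0.837
v -2.817 -3.122 0.681
v -4.212 -2.748 -0.464
v -4.523 -2.882 0.027
v -4.612 -3.376 0.35
v -4.426 -3.942 0.314
v -4.074 -4.248 -0.058
v -3.763 -4.115 -0.55
v -3.674 -3.621 -0.872
v 3.847 -2.435 0.271
v 3.736 -2.13 1.131
v 2.457 -1.106 -0.38
v 2.346 -0.801 0.481
v 4.774 -1.559 0.079
v 4.663 -1.254 0.94
v 3.384 -0.23 -0.571
v 3.273 0.075 0.289
v -3.973 2.262 0.952
v -3.73 0.965 1.664
v -2.839 2.776 1.5
v -2.596 1.479 2.213
v -3.524 1.981 0.287
v -3.281 0.684 1
v -2.39 2.495 0.836
v -2.147 1.198 1.548
f 2 1 5
f 2 5 3
f 3 5 6
f 3 6 4
f 5 1 7
f 5 7 6
f 6 7 8
f 6 8 4
f 7 1 9
f 7 9 8
f 8 9 10
f 8 10 4
f 9 1 11
f 9 11 10
f 10 11 12
f 10 12 4
f 11 1 13
f 11 13 12
f 12 13 14
f 12 14 4
f 13 1 15
f 13 15 14
f 14 15 16
f 14 16 4
f 15 1 17
f 15 17 16
f 16 17 18
f 16 18 4
f 17 1 19
f 17 19 18
f 18 19 20
f 18 20 4
f 19 1 21
f 19 21 20
f 20 21 22
f 20 22 4
f 21 1 2
f 21 2 22
f 22 2 3
f 22 3 4
f 24 23 27
f 24 27 25
f 25 27 28
f 25 28 26
f 27 23 29
f 27 29 28
f 28 29 30
f 28 30 26
f 29 23 31
f 29 31 30
f 30 31 32
f 30 32 26
f 31 23 33
f 31 33 32
f 32 33 34
f 32 34 26
f 33 23 35
f 33 35 34
f 34 35 36
f 34 36 26
f 35 23 37
f 35 37 36
f 36 37 38
f 36 38 26
f 37 23 39
f 37 39 38
f 38 39 40
f 38 40 26
f 39 23 41
f 39 41 40
f 40 41 42
f 40 42 26
f 41 23 43
f 41 43 42
f 42 43 44
f 42 44 26
f 43 23 45
f 43 45 44
f 44 45 46
f 44 46 26
f 45 23 24
f 45 24 46
f 46 24 25
f 46 25 26
f 48 47 50
f 48 50 49
f 50 47 51
f 50 51 49
f 51 47 52
f 51 52 49
f 52 47 53
f 52 53 49
f 53 47 54
f 53 54 49
f 54 47 55
f 54 55 49
f 55 47 56
f 55 56 49
f 56 47 48
f 56 48 49
f 58 60 57
f 61 58 57
f 57 60 59
f 59 61 57
f 58 64 60
f 62 58 61
f 62 64 58
f 60 64 59
f 63 61 59
f 59 64 63
f 63 62 61
f 64 62 63
f 66 68 65
f 69 66 65
f 65 68 67
f 67 69 65
f 66 72 68
f 70 66 69
f 70 72 66
f 68 72 67
f 71 69 67
f 67 72 71
f 71 70 69
f 72 70 71



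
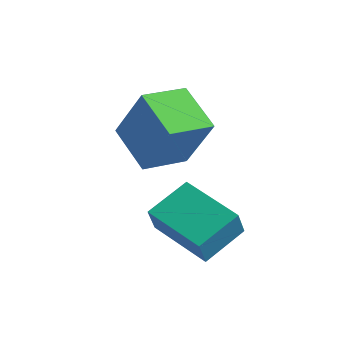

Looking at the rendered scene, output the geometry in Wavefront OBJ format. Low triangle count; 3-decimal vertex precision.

v -1.412 1.784 2.754
v -0.538 1.837 4.597
v -0.792 3.188 2.421
v 0.081 3.24 4.263
v -0.021 1.02 2.117
v 0.852 1.072 3.959
v 0.598 2.423 1.783
v 1.472 2.476 3.626
v 0.884 0.193 0.527
v 0.884 -0.172 1.48
v 1.322 1.562 1.052
v 1.322 1.197 2.004
v 2.858 -0.357 0.316
v 2.858 -0.722 1.268
v 3.296 1.012 0.84
v 3.296 0.647 1.793
f 2 4 1
f 5 2 1
f 1 4 3
f 3 5 1
f 2 8 4
f 6 2 5
f 6 8 2
f 4 8 3
f 7 5 3
f 3 8 7
f 7 6 5
f 8 6 7
f 10 12 9
f 13 10 9
f 9 12 11
f 11 13 9
f 10 16 12
f 14 10 13
f 14 16 10
f 12 16 11
f 15 13 11
f 11 16 15
f 15 14 13
f 16 14 15



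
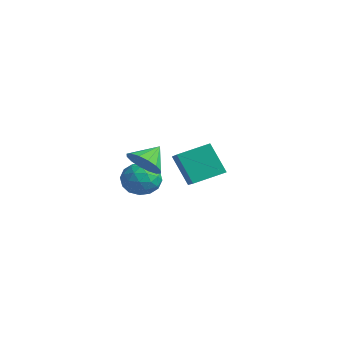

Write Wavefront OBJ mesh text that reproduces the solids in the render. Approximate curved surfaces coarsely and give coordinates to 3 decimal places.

v -4.911 2.315 0.874
v -3.262 1.585 1.668
v -4.487 3.884 1.436
v -2.839 3.154 2.23
v -3.981 2.646 -0.75
v -2.333 1.916 0.044
v -3.558 4.215 -0.188
v -1.909 3.485 0.606
v 1.286 -2.808 3.427
v 1.701 -3.279 4.101
v 1.074 -1.872 4.213
v 2.048 -3.027 3.895
v 2.192 -2.716 3.563
v 2.092 -2.43 3.195
v 1.777 -2.246 2.89
v 1.331 -2.212 2.728
v 0.872 -2.337 2.754
v 0.524 -2.589 2.96
v 0.381 -2.9 3.292
v 0.48 -3.186 3.659
v 0.795 -3.37 3.965
v 1.242 -3.404 4.127
v -0.424 -1.078 0.994
v -0.009 -1.703 1.654
v -1.891 -1.617 1.406
v -1.476 -2.242 2.066
v -1.453 -1.256 2.228
v -0.546 -0.923 1.973
v -1.354 -2.397 1.087
v -0.447 -2.064 0.832
v -0.584 -2.518 1.711
v -0.645 -1.813 2.417
v -1.255 -1.507 0.643
v -1.316 -0.802 1.349
v -0.088 -1.343 1.288
v -1.812 -1.977 1.772
v -1.799 -1.397 1.867
v -1.555 -1.765 2.255
v -0.403 -0.885 1.476
v -0.16 -1.252 1.864
v -1.008 -0.99 2.201
v -1.74 -2.068 1.196
v -1.497 -2.435 1.584
v -0.345 -1.555 0.805
v -0.101 -1.923 1.193
v -0.892 -2.33 0.859
v -0.182 -2.189 1.71
v -1.044 -2.506 1.952
v -0.972 -2.597 1.376
v -0.439 -2.401 1.227
v -0.218 -1.775 2.124
v -1.08 -2.092 2.366
v -1.066 -1.513 2.461
v -0.533 -1.317 2.312
v -0.556 -2.254 2.158
v -0.82 -1.228 0.694
v -1.682 -1.545 0.936
v -1.367 -2.003 0.748
v -0.834 -1.807 0.599
v -0.856 -0.814 1.108
v -1.718 -1.131 1.35
v -1.461 -0.919 1.833
v -0.928 -0.723 1.684
v -1.344 -1.066 0.902
f 2 4 1
f 5 2 1
f 1 4 3
f 3 5 1
f 2 8 4
f 6 2 5
f 6 8 2
f 4 8 3
f 7 5 3
f 3 8 7
f 7 6 5
f 8 6 7
f 10 9 12
f 10 12 11
f 12 9 13
f 12 13 11
f 13 9 14
f 13 14 11
f 14 9 15
f 14 15 11
f 15 9 16
f 15 16 11
f 16 9 17
f 16 17 11
f 17 9 18
f 17 18 11
f 18 9 19
f 18 19 11
f 19 9 20
f 19 20 11
f 20 9 21
f 20 21 11
f 21 9 22
f 21 22 11
f 22 9 10
f 22 10 11
f 23 60 39
f 60 34 63
f 39 63 28
f 60 63 39
f 23 39 35
f 39 28 40
f 35 40 24
f 39 40 35
f 23 35 44
f 35 24 45
f 44 45 30
f 35 45 44
f 23 44 56
f 44 30 59
f 56 59 33
f 44 59 56
f 23 56 60
f 56 33 64
f 60 64 34
f 56 64 60
f 24 40 51
f 40 28 54
f 51 54 32
f 40 54 51
f 28 63 41
f 63 34 62
f 41 62 27
f 63 62 41
f 34 64 61
f 64 33 57
f 61 57 25
f 64 57 61
f 33 59 58
f 59 30 46
f 58 46 29
f 59 46 58
f 30 45 50
f 45 24 47
f 50 47 31
f 45 47 50
f 26 52 38
f 52 32 53
f 38 53 27
f 52 53 38
f 26 38 36
f 38 27 37
f 36 37 25
f 38 37 36
f 26 36 43
f 36 25 42
f 43 42 29
f 36 42 43
f 26 43 48
f 43 29 49
f 48 49 31
f 43 49 48
f 26 48 52
f 48 31 55
f 52 55 32
f 48 55 52
f 27 53 41
f 53 32 54
f 41 54 28
f 53 54 41
f 25 37 61
f 37 27 62
f 61 62 34
f 37 62 61
f 29 42 58
f 42 25 57
f 58 57 33
f 42 57 58
f 31 49 50
f 49 29 46
f 50 46 30
f 49 46 50
f 32 55 51
f 55 31 47
f 51 47 24
f 55 47 51



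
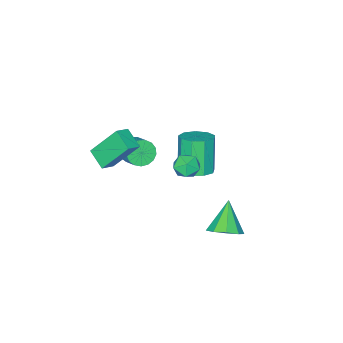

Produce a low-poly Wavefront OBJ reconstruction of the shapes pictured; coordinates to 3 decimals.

v 0.594 2.121 1.304
v 0.965 1.584 0.9
v -0.405 1.976 0.58
v -0.034 1.439 0.176
v -0.244 1.297 0.9
v 0.373 1.387 1.348
v 0.187 2.173 0.132
v 0.804 2.263 0.58
v 0.713 1.616 0.176
v 0.447 1.075 0.651
v 0.113 2.485 0.829
v -0.153 1.944 1.304
v -2.787 -0.66 -3.251
v -2.019 -0.248 -2.898
v -2.625 -0.829 -0.897
v -3.393 -1.24 -1.249
v -2.503 0.174 -2.923
v -3.109 -0.406 -0.922
v -3.12 0.206 -3.1
v -3.726 -0.374 -1.099
v -3.581 -0.167 -3.348
v -4.188 -0.747 -1.347
v -3.671 -0.771 -3.551
v -4.277 -1.351 -1.549
v -3.347 -1.323 -3.612
v -3.953 -1.903 -1.611
v -2.761 -1.564 -3.505
v -3.367 -2.145 -1.504
v -2.187 -1.383 -3.278
v -2.793 -1.963 -1.277
v -1.894 -0.863 -3.039
v -2.5 -1.443 -1.038
v -0.748 3.393 -4.047
v -0.291 3.948 -3.427
v -1.732 2.667 -2.673
v -0.822 4.251 -3.647
v -1.318 4.153 -4.054
v -1.548 3.699 -4.459
v -1.403 3.102 -4.67
v -0.952 2.641 -4.591
v -0.405 2.532 -4.257
v -0.019 2.826 -3.825
v 0.026 3.385 -3.497
v -0.571 -2.902 -1.64
v -0.26 -2.607 -2.303
v 0.063 -1.644 -1.724
v -0.249 -1.938 -1.06
v -0.617 -2.484 -2.309
v -0.295 -1.521 -1.729
v -0.964 -2.457 -2.161
v -0.642 -1.493 -1.582
v -1.221 -2.532 -1.894
v -0.899 -1.568 -1.315
v -1.329 -2.691 -1.569
v -1.007 -1.727 -0.989
v -1.264 -2.899 -1.26
v -0.941 -1.935 -0.68
v -1.04 -3.107 -1.038
v -0.717 -2.143 -0.458
v -0.708 -3.269 -0.953
v -0.386 -2.305 -0.374
v -0.345 -3.346 -1.027
v -0.023 -2.382 -0.447
v -0.034 -3.322 -1.24
v 0.288 -2.358 -0.661
v 0.154 -3.201 -1.545
v 0.476 -2.237 -0.966
v 0.176 -3.012 -1.872
v 0.498 -2.048 -1.293
v 0.027 -2.798 -2.146
v 0.349 -1.834 -1.566
v 2.132 0.541 2.59
v 1.936 -0.49 3.129
v 2.881 0.573 2.922
v 2.685 -0.459 3.461
v 2.915 -0.481 0.919
v 2.719 -1.513 1.458
v 3.664 -0.45 1.251
v 3.468 -1.481 1.79
f 1 12 6
f 1 6 2
f 1 2 8
f 1 8 11
f 1 11 12
f 2 6 10
f 6 12 5
f 12 11 3
f 11 8 7
f 8 2 9
f 4 10 5
f 4 5 3
f 4 3 7
f 4 7 9
f 4 9 10
f 5 10 6
f 3 5 12
f 7 3 11
f 9 7 8
f 10 9 2
f 14 13 17
f 14 17 15
f 15 17 18
f 15 18 16
f 17 13 19
f 17 19 18
f 18 19 20
f 18 20 16
f 19 13 21
f 19 21 20
f 20 21 22
f 20 22 16
f 21 13 23
f 21 23 22
f 22 23 24
f 22 24 16
f 23 13 25
f 23 25 24
f 24 25 26
f 24 26 16
f 25 13 27
f 25 27 26
f 26 27 28
f 26 28 16
f 27 13 29
f 27 29 28
f 28 29 30
f 28 30 16
f 29 13 31
f 29 31 30
f 30 31 32
f 30 32 16
f 31 13 14
f 31 14 32
f 32 14 15
f 32 15 16
f 34 33 36
f 34 36 35
f 36 33 37
f 36 37 35
f 37 33 38
f 37 38 35
f 38 33 39
f 38 39 35
f 39 33 40
f 39 40 35
f 40 33 41
f 40 41 35
f 41 33 42
f 41 42 35
f 42 33 43
f 42 43 35
f 43 33 34
f 43 34 35
f 45 44 48
f 45 48 46
f 46 48 49
f 46 49 47
f 48 44 50
f 48 50 49
f 49 50 51
f 49 51 47
f 50 44 52
f 50 52 51
f 51 52 53
f 51 53 47
f 52 44 54
f 52 54 53
f 53 54 55
f 53 55 47
f 54 44 56
f 54 56 55
f 55 56 57
f 55 57 47
f 56 44 58
f 56 58 57
f 57 58 59
f 57 59 47
f 58 44 60
f 58 60 59
f 59 60 61
f 59 61 47
f 60 44 62
f 60 62 61
f 61 62 63
f 61 63 47
f 62 44 64
f 62 64 63
f 63 64 65
f 63 65 47
f 64 44 66
f 64 66 65
f 65 66 67
f 65 67 47
f 66 44 68
f 66 68 67
f 67 68 69
f 67 69 47
f 68 44 70
f 68 70 69
f 69 70 71
f 69 71 47
f 70 44 45
f 70 45 71
f 71 45 46
f 71 46 47
f 73 75 72
f 76 73 72
f 72 75 74
f 74 76 72
f 73 79 75
f 77 73 76
f 77 79 73
f 75 79 74
f 78 76 74
f 74 79 78
f 78 77 76
f 79 77 78



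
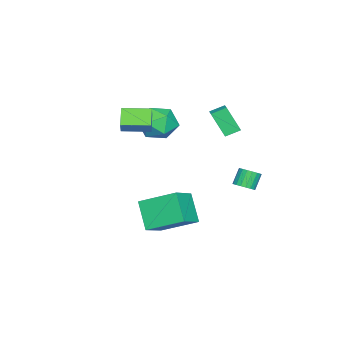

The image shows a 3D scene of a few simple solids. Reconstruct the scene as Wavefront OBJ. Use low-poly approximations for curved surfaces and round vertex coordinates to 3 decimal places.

v -1.665 2.107 -1.675
v -1.227 1.858 -1.332
v -1.836 1.984 -0.462
v -2.275 2.233 -0.805
v -1.165 2.123 -1.327
v -1.774 2.248 -0.457
v -1.202 2.384 -1.391
v -1.811 2.509 -0.52
v -1.331 2.59 -1.511
v -1.94 2.716 -0.64
v -1.526 2.701 -1.664
v -2.136 2.827 -0.793
v -1.749 2.694 -1.819
v -2.358 2.82 -0.948
v -1.955 2.571 -1.945
v -2.565 2.697 -1.074
v -2.104 2.356 -2.018
v -2.713 2.482 -1.148
v -2.166 2.092 -2.023
v -2.775 2.217 -1.153
v -2.129 1.831 -1.96
v -2.738 1.956 -1.089
v -2 1.624 -1.84
v -2.609 1.75 -0.969
v -1.804 1.513 -1.687
v -2.414 1.639 -0.816
v -1.582 1.52 -1.532
v -2.191 1.646 -0.661
v -1.375 1.643 -1.406
v -1.985 1.769 -0.535
v -4.21 -3.014 0.694
v -3.453 -2.17 1.083
v -2.947 -4.39 1.217
v -2.19 -3.546 1.606
v -3.217 -3.745 2.191
v -3.998 -2.895 1.868
v -2.402 -3.665 0.432
v -3.183 -2.815 0.109
v -2.335 -2.573 0.922
v -2.839 -2.622 2.008
v -3.561 -3.938 0.292
v -4.065 -3.987 1.378
v -3.905 0.992 1.333
v -4.036 0.14 2.763
v -3.097 1.386 1.642
v -3.229 0.533 3.072
v -3.431 0.307 0.968
v -3.563 -0.546 2.398
v -2.624 0.7 1.277
v -2.755 -0.152 2.707
v -0.82 -4.384 1.54
v -1.762 -4.727 2.253
v -1.371 -2.903 1.525
v -2.312 -3.246 2.239
v -0.328 -4.194 2.281
v -1.269 -4.537 2.995
v -0.878 -2.713 2.267
v -1.82 -3.056 2.98
v 1.988 -1.397 -1.545
v 1.738 0.537 -0.592
v 2.902 -0.612 -2.897
v 2.651 1.321 -1.944
v 3.409 -1.621 -0.716
v 3.158 0.312 0.237
v 4.322 -0.837 -2.068
v 4.072 1.097 -1.115
f 2 1 5
f 2 5 3
f 3 5 6
f 3 6 4
f 5 1 7
f 5 7 6
f 6 7 8
f 6 8 4
f 7 1 9
f 7 9 8
f 8 9 10
f 8 10 4
f 9 1 11
f 9 11 10
f 10 11 12
f 10 12 4
f 11 1 13
f 11 13 12
f 12 13 14
f 12 14 4
f 13 1 15
f 13 15 14
f 14 15 16
f 14 16 4
f 15 1 17
f 15 17 16
f 16 17 18
f 16 18 4
f 17 1 19
f 17 19 18
f 18 19 20
f 18 20 4
f 19 1 21
f 19 21 20
f 20 21 22
f 20 22 4
f 21 1 23
f 21 23 22
f 22 23 24
f 22 24 4
f 23 1 25
f 23 25 24
f 24 25 26
f 24 26 4
f 25 1 27
f 25 27 26
f 26 27 28
f 26 28 4
f 27 1 29
f 27 29 28
f 28 29 30
f 28 30 4
f 29 1 2
f 29 2 30
f 30 2 3
f 30 3 4
f 31 42 36
f 31 36 32
f 31 32 38
f 31 38 41
f 31 41 42
f 32 36 40
f 36 42 35
f 42 41 33
f 41 38 37
f 38 32 39
f 34 40 35
f 34 35 33
f 34 33 37
f 34 37 39
f 34 39 40
f 35 40 36
f 33 35 42
f 37 33 41
f 39 37 38
f 40 39 32
f 44 46 43
f 47 44 43
f 43 46 45
f 45 47 43
f 44 50 46
f 48 44 47
f 48 50 44
f 46 50 45
f 49 47 45
f 45 50 49
f 49 48 47
f 50 48 49
f 52 54 51
f 55 52 51
f 51 54 53
f 53 55 51
f 52 58 54
f 56 52 55
f 56 58 52
f 54 58 53
f 57 55 53
f 53 58 57
f 57 56 55
f 58 56 57
f 60 62 59
f 63 60 59
f 59 62 61
f 61 63 59
f 60 66 62
f 64 60 63
f 64 66 60
f 62 66 61
f 65 63 61
f 61 66 65
f 65 64 63
f 66 64 65



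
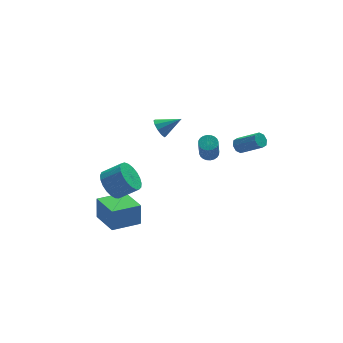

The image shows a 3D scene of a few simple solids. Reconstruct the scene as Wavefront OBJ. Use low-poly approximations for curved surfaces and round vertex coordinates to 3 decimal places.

v -4.673 -3.266 -2.046
v -4.581 -3.007 -0.592
v -5.078 -1.303 -2.37
v -4.986 -1.044 -0.916
v -2.834 -2.916 -2.224
v -2.742 -2.657 -0.77
v -3.239 -0.953 -2.548
v -3.147 -0.694 -1.094
v 2.578 0.847 0.038
v 2.886 1.298 0.311
v 2.57 0.544 1.914
v 2.262 0.093 1.642
v 2.665 1.386 0.309
v 2.349 0.633 1.913
v 2.431 1.393 0.266
v 2.115 0.64 1.87
v 2.219 1.317 0.188
v 1.903 0.563 1.792
v 2.062 1.169 0.088
v 1.746 0.415 1.692
v 1.984 0.972 -0.02
v 1.668 0.218 1.583
v 1.996 0.756 -0.119
v 1.68 0.002 1.484
v 2.097 0.553 -0.195
v 1.78 -0.2 1.409
v 2.27 0.396 -0.234
v 1.954 -0.358 1.369
v 2.491 0.307 -0.233
v 2.175 -0.446 1.371
v 2.725 0.3 -0.19
v 2.409 -0.453 1.414
v 2.937 0.377 -0.112
v 2.621 -0.377 1.492
v 3.094 0.525 -0.012
v 2.778 -0.229 1.592
v 3.172 0.722 0.097
v 2.856 -0.032 1.7
v 3.16 0.938 0.196
v 2.844 0.184 1.799
v 3.06 1.14 0.271
v 2.743 0.387 1.875
v 3.396 -2.211 2.884
v 3.686 -2.361 2.454
v 4.694 -3.319 3.466
v 4.404 -3.169 3.896
v 3.833 -2.018 2.632
v 4.841 -2.976 3.644
v 3.724 -1.788 2.958
v 4.732 -2.747 3.97
v 3.423 -1.806 3.24
v 4.431 -2.764 4.253
v 3.106 -2.061 3.314
v 4.114 -3.019 4.326
v 2.959 -2.404 3.136
v 3.967 -3.362 4.148
v 3.068 -2.633 2.81
v 4.076 -3.592 3.822
v 3.369 -2.616 2.527
v 4.377 -3.574 3.54
v -4.377 -2.095 1.082
v -3.744 -2.083 0.244
v -2.631 -2.453 1.08
v -3.263 -2.465 1.918
v -3.714 -1.671 0.387
v -2.601 -2.041 1.222
v -3.798 -1.333 0.649
v -2.685 -1.703 1.485
v -3.983 -1.126 0.987
v -2.87 -1.496 1.822
v -4.236 -1.087 1.341
v -3.122 -1.457 2.176
v -4.513 -1.222 1.65
v -3.399 -1.592 2.485
v -4.766 -1.508 1.861
v -3.653 -1.878 2.696
v -4.952 -1.896 1.938
v -3.839 -2.266 2.773
v -5.039 -2.318 1.866
v -3.926 -2.688 2.701
v -5.011 -2.701 1.659
v -3.898 -3.071 2.494
v -4.873 -2.98 1.353
v -3.76 -3.35 2.188
v -4.65 -3.105 0.999
v -3.537 -3.475 1.834
v -4.379 -3.056 0.66
v -3.266 -3.426 1.495
v -4.108 -2.841 0.394
v -2.995 -3.211 1.229
v -3.883 -2.497 0.247
v -2.77 -2.867 1.082
v -0.6 0.636 3.213
v -0.231 0.819 2.623
v 0.68 0.424 3.947
v -0.305 1.189 2.859
v -0.492 1.347 3.23
v -0.72 1.234 3.595
v -0.902 0.892 3.814
v -0.969 0.452 3.804
v -0.894 0.083 3.568
v -0.708 -0.076 3.196
v -0.48 0.037 2.831
v -0.298 0.379 2.612
f 2 4 1
f 5 2 1
f 1 4 3
f 3 5 1
f 2 8 4
f 6 2 5
f 6 8 2
f 4 8 3
f 7 5 3
f 3 8 7
f 7 6 5
f 8 6 7
f 10 9 13
f 10 13 11
f 11 13 14
f 11 14 12
f 13 9 15
f 13 15 14
f 14 15 16
f 14 16 12
f 15 9 17
f 15 17 16
f 16 17 18
f 16 18 12
f 17 9 19
f 17 19 18
f 18 19 20
f 18 20 12
f 19 9 21
f 19 21 20
f 20 21 22
f 20 22 12
f 21 9 23
f 21 23 22
f 22 23 24
f 22 24 12
f 23 9 25
f 23 25 24
f 24 25 26
f 24 26 12
f 25 9 27
f 25 27 26
f 26 27 28
f 26 28 12
f 27 9 29
f 27 29 28
f 28 29 30
f 28 30 12
f 29 9 31
f 29 31 30
f 30 31 32
f 30 32 12
f 31 9 33
f 31 33 32
f 32 33 34
f 32 34 12
f 33 9 35
f 33 35 34
f 34 35 36
f 34 36 12
f 35 9 37
f 35 37 36
f 36 37 38
f 36 38 12
f 37 9 39
f 37 39 38
f 38 39 40
f 38 40 12
f 39 9 41
f 39 41 40
f 40 41 42
f 40 42 12
f 41 9 10
f 41 10 42
f 42 10 11
f 42 11 12
f 44 43 47
f 44 47 45
f 45 47 48
f 45 48 46
f 47 43 49
f 47 49 48
f 48 49 50
f 48 50 46
f 49 43 51
f 49 51 50
f 50 51 52
f 50 52 46
f 51 43 53
f 51 53 52
f 52 53 54
f 52 54 46
f 53 43 55
f 53 55 54
f 54 55 56
f 54 56 46
f 55 43 57
f 55 57 56
f 56 57 58
f 56 58 46
f 57 43 59
f 57 59 58
f 58 59 60
f 58 60 46
f 59 43 44
f 59 44 60
f 60 44 45
f 60 45 46
f 62 61 65
f 62 65 63
f 63 65 66
f 63 66 64
f 65 61 67
f 65 67 66
f 66 67 68
f 66 68 64
f 67 61 69
f 67 69 68
f 68 69 70
f 68 70 64
f 69 61 71
f 69 71 70
f 70 71 72
f 70 72 64
f 71 61 73
f 71 73 72
f 72 73 74
f 72 74 64
f 73 61 75
f 73 75 74
f 74 75 76
f 74 76 64
f 75 61 77
f 75 77 76
f 76 77 78
f 76 78 64
f 77 61 79
f 77 79 78
f 78 79 80
f 78 80 64
f 79 61 81
f 79 81 80
f 80 81 82
f 80 82 64
f 81 61 83
f 81 83 82
f 82 83 84
f 82 84 64
f 83 61 85
f 83 85 84
f 84 85 86
f 84 86 64
f 85 61 87
f 85 87 86
f 86 87 88
f 86 88 64
f 87 61 89
f 87 89 88
f 88 89 90
f 88 90 64
f 89 61 91
f 89 91 90
f 90 91 92
f 90 92 64
f 91 61 62
f 91 62 92
f 92 62 63
f 92 63 64
f 94 93 96
f 94 96 95
f 96 93 97
f 96 97 95
f 97 93 98
f 97 98 95
f 98 93 99
f 98 99 95
f 99 93 100
f 99 100 95
f 100 93 101
f 100 101 95
f 101 93 102
f 101 102 95
f 102 93 103
f 102 103 95
f 103 93 104
f 103 104 95
f 104 93 94
f 104 94 95



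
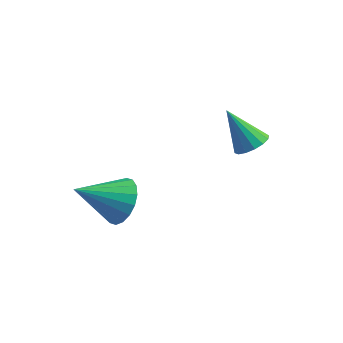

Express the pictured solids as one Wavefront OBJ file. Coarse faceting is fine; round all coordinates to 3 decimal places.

v 1.195 -1.726 -1.516
v 1.921 -2.189 -1.048
v -0.115 -2.714 -0.464
v 1.854 -1.836 -0.8
v 1.657 -1.462 -0.694
v 1.369 -1.14 -0.75
v 1.046 -0.934 -0.958
v 0.752 -0.885 -1.277
v 0.547 -1.002 -1.643
v 0.469 -1.262 -1.985
v 0.536 -1.615 -2.233
v 0.733 -1.989 -2.339
v 1.021 -2.311 -2.283
v 1.344 -2.517 -2.074
v 1.638 -2.567 -1.756
v 1.843 -2.449 -1.389
v 4.383 2.419 -0.689
v 4.954 2.522 -0.28
v 3.337 2.581 0.729
v 4.855 2.858 -0.392
v 4.629 3.076 -0.583
v 4.338 3.118 -0.803
v 4.058 2.973 -0.992
v 3.866 2.679 -1.1
v 3.812 2.315 -1.098
v 3.911 1.979 -0.987
v 4.136 1.761 -0.796
v 4.428 1.719 -0.576
v 4.708 1.865 -0.386
v 4.9 2.158 -0.278
f 2 1 4
f 2 4 3
f 4 1 5
f 4 5 3
f 5 1 6
f 5 6 3
f 6 1 7
f 6 7 3
f 7 1 8
f 7 8 3
f 8 1 9
f 8 9 3
f 9 1 10
f 9 10 3
f 10 1 11
f 10 11 3
f 11 1 12
f 11 12 3
f 12 1 13
f 12 13 3
f 13 1 14
f 13 14 3
f 14 1 15
f 14 15 3
f 15 1 16
f 15 16 3
f 16 1 2
f 16 2 3
f 18 17 20
f 18 20 19
f 20 17 21
f 20 21 19
f 21 17 22
f 21 22 19
f 22 17 23
f 22 23 19
f 23 17 24
f 23 24 19
f 24 17 25
f 24 25 19
f 25 17 26
f 25 26 19
f 26 17 27
f 26 27 19
f 27 17 28
f 27 28 19
f 28 17 29
f 28 29 19
f 29 17 30
f 29 30 19
f 30 17 18
f 30 18 19

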